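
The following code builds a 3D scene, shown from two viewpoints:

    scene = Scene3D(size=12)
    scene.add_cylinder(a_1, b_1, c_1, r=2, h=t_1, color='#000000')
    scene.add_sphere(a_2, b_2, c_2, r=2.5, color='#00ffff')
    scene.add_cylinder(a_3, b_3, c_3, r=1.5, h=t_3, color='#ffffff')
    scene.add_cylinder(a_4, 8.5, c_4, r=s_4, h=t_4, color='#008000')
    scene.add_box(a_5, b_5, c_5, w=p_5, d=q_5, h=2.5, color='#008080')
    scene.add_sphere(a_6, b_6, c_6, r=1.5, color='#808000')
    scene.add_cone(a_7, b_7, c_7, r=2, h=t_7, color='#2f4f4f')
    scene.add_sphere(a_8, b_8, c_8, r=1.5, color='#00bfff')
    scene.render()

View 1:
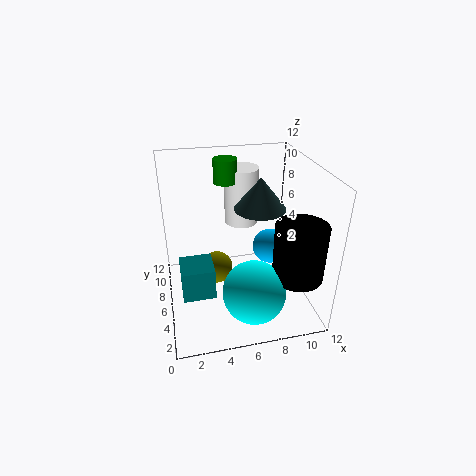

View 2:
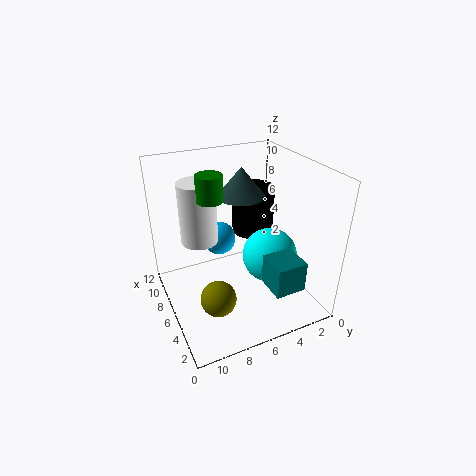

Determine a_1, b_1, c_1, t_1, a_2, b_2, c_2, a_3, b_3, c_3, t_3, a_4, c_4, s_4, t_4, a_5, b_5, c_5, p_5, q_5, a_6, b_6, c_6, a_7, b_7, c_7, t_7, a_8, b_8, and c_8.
a_1 = 10, b_1 = 2.5, c_1 = 4, t_1 = 4.5, a_2 = 6.5, b_2 = 2.5, c_2 = 3, a_3 = 7, b_3 = 9, c_3 = 6, t_3 = 5, a_4 = 5.5, c_4 = 10, s_4 = 1, t_4 = 2, a_5 = 1, b_5 = 2.5, c_5 = 3, p_5 = 2.5, q_5 = 2.5, a_6 = 4.5, b_6 = 8.5, c_6 = 1.5, a_7 = 7.5, b_7 = 5, c_7 = 9, t_7 = 2.5, a_8 = 9, b_8 = 6.5, c_8 = 4.5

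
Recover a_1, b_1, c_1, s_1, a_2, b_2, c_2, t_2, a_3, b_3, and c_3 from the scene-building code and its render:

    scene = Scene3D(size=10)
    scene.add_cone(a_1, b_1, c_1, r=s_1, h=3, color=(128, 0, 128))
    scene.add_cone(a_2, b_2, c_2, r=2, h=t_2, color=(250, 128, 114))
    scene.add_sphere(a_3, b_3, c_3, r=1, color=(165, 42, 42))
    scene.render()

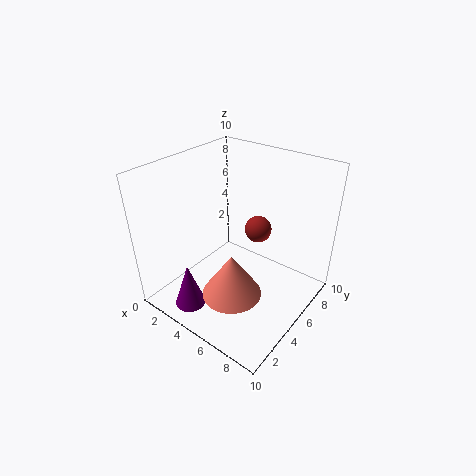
a_1 = 4, b_1 = 1, c_1 = 1.5, s_1 = 1, a_2 = 6, b_2 = 3, c_2 = 2, t_2 = 3, a_3 = 5, b_3 = 7.5, c_3 = 4.5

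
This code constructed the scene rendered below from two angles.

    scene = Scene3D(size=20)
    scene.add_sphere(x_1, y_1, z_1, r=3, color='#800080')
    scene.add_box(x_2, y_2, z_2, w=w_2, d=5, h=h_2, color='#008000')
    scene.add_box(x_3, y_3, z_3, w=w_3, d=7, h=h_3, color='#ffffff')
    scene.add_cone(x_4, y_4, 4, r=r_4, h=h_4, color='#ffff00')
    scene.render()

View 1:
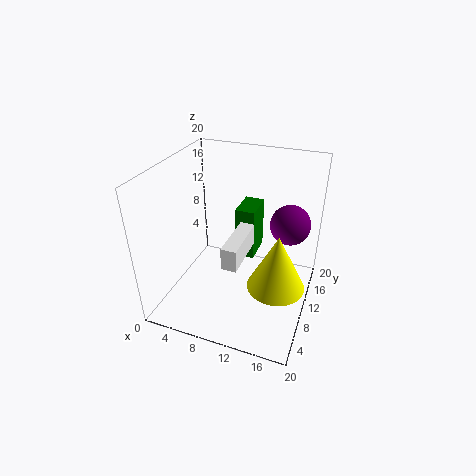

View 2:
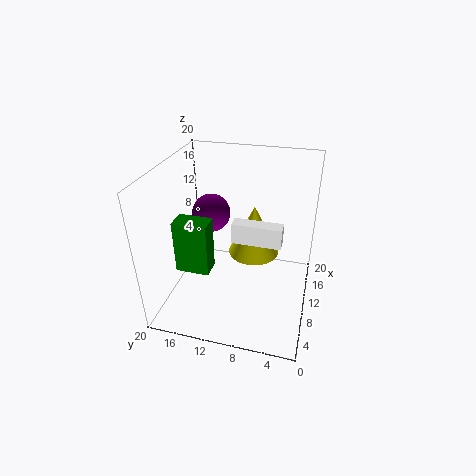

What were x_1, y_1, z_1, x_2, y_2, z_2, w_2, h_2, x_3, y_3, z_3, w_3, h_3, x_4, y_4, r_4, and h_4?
x_1 = 16
y_1 = 16
z_1 = 10
x_2 = 8
y_2 = 14
z_2 = 4
w_2 = 3
h_2 = 8
x_3 = 10
y_3 = 4
z_3 = 9
w_3 = 2
h_3 = 3
x_4 = 16
y_4 = 9
r_4 = 4
h_4 = 8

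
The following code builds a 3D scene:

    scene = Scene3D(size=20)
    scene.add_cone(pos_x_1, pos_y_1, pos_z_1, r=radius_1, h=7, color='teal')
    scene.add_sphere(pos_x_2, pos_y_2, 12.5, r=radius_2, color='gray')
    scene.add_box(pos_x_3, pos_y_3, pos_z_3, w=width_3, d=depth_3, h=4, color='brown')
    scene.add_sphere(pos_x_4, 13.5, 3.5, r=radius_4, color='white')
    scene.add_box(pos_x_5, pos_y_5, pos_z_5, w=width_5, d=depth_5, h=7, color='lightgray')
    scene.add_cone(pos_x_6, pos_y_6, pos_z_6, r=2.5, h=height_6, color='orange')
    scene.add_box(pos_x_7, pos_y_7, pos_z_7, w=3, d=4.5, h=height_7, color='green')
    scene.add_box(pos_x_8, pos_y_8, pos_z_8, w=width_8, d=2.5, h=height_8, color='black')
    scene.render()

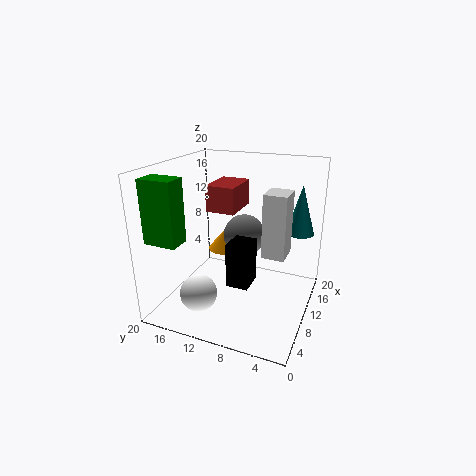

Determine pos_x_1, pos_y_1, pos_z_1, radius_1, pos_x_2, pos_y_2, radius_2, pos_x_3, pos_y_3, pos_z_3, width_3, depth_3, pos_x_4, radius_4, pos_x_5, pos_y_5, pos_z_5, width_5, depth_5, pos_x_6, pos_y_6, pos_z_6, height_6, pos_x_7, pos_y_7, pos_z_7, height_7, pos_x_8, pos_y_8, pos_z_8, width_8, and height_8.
pos_x_1 = 15; pos_y_1 = 2.5; pos_z_1 = 10; radius_1 = 2; pos_x_2 = 6; pos_y_2 = 7.5; radius_2 = 2.5; pos_x_3 = 13; pos_y_3 = 12; pos_z_3 = 12; width_3 = 6.5; depth_3 = 4.5; pos_x_4 = 4.5; radius_4 = 2.5; pos_x_5 = 2; pos_y_5 = 1.5; pos_z_5 = 12; width_5 = 3; depth_5 = 2.5; pos_x_6 = 14; pos_y_6 = 14; pos_z_6 = 6; height_6 = 3; pos_x_7 = 2.5; pos_y_7 = 15.5; pos_z_7 = 10.5; height_7 = 8.5; pos_x_8 = 0.5; pos_y_8 = 5; pos_z_8 = 8.5; width_8 = 3; height_8 = 5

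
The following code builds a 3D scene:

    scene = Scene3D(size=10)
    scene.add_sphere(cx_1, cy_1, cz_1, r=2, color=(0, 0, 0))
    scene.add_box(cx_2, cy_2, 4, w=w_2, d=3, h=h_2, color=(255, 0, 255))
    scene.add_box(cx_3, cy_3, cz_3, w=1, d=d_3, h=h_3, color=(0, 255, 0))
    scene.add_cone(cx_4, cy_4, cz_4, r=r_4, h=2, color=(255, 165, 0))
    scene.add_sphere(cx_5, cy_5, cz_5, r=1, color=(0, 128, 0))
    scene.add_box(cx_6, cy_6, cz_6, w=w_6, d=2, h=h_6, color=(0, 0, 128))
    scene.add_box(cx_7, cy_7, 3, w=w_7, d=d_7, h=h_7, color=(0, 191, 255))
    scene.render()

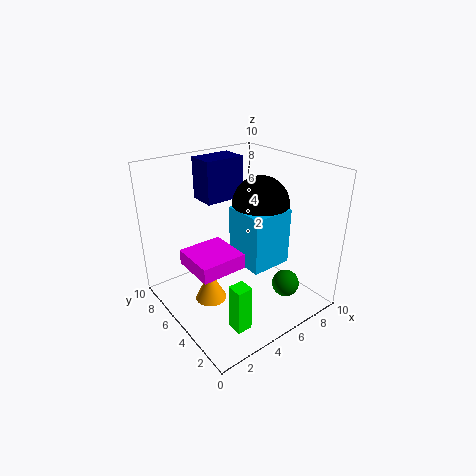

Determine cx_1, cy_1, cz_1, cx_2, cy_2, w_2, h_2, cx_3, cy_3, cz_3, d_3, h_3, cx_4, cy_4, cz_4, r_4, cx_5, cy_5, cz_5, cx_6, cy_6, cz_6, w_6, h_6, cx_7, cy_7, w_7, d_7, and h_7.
cx_1 = 7; cy_1 = 5; cz_1 = 7; cx_2 = 1; cy_2 = 3; w_2 = 3; h_2 = 1; cx_3 = 2; cy_3 = 1; cz_3 = 1; d_3 = 1; h_3 = 3; cx_4 = 2; cy_4 = 4; cz_4 = 2; r_4 = 1; cx_5 = 8; cy_5 = 3; cz_5 = 1; cx_6 = 4; cy_6 = 7; cz_6 = 7; w_6 = 3; h_6 = 3; cx_7 = 5; cy_7 = 3; w_7 = 3; d_7 = 3; h_7 = 4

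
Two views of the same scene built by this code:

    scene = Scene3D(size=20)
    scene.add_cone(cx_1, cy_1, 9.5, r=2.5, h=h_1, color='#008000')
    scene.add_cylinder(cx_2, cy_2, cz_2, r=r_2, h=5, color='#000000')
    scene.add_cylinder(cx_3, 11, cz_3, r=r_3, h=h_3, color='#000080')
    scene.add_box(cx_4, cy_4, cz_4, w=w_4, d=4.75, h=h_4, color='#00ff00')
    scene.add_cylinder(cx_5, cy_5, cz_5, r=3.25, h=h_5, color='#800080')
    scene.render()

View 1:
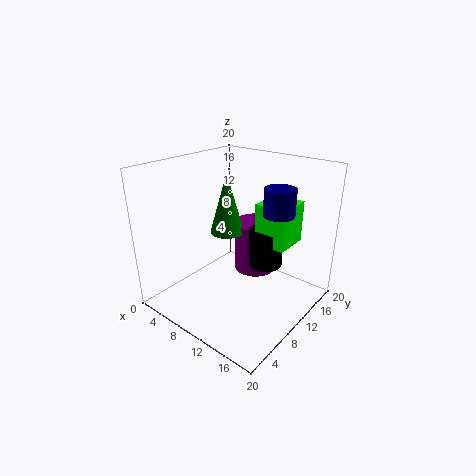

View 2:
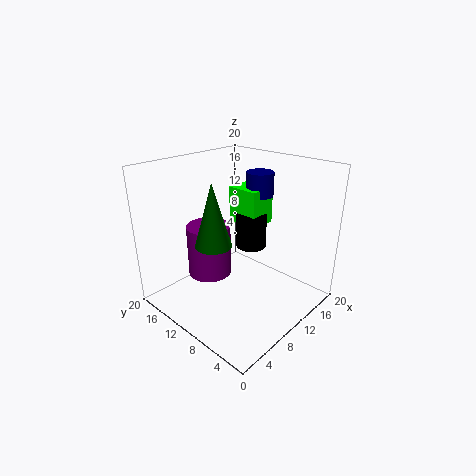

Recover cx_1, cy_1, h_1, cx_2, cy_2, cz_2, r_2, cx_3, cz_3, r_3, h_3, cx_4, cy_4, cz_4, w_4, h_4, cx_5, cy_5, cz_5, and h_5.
cx_1 = 6.75; cy_1 = 11.5; h_1 = 8.75; cx_2 = 14; cy_2 = 11; cz_2 = 7; r_2 = 2.25; cx_3 = 15.75; cz_3 = 14.5; r_3 = 2; h_3 = 3.5; cx_4 = 13; cy_4 = 9.75; cz_4 = 10.25; w_4 = 4.25; h_4 = 5.5; cx_5 = 9.25; cy_5 = 15.25; cz_5 = 2.75; h_5 = 7.75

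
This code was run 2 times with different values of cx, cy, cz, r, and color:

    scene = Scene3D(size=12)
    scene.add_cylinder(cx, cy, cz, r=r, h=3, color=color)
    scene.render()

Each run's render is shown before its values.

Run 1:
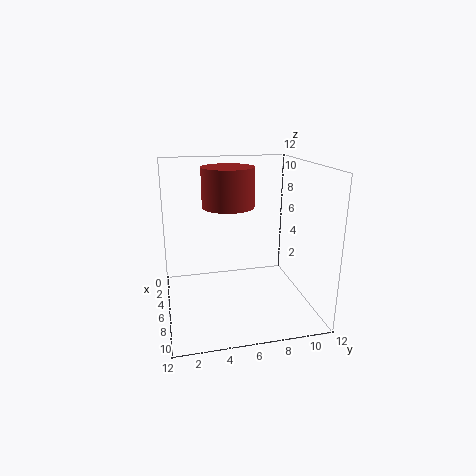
cx = 7, cy = 5, cz = 9, r = 2, color = 'brown'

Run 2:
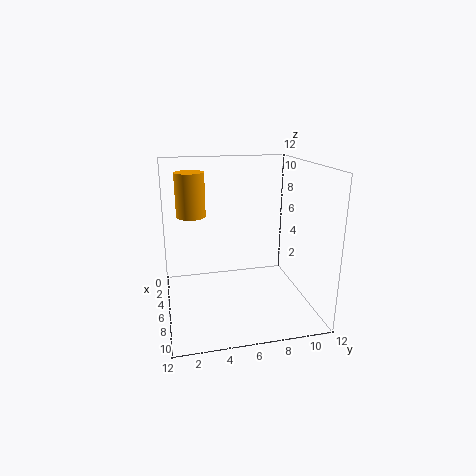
cx = 9, cy = 2, cz = 9, r = 1, color = 'orange'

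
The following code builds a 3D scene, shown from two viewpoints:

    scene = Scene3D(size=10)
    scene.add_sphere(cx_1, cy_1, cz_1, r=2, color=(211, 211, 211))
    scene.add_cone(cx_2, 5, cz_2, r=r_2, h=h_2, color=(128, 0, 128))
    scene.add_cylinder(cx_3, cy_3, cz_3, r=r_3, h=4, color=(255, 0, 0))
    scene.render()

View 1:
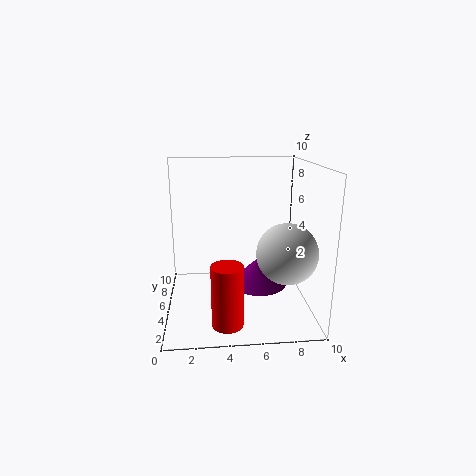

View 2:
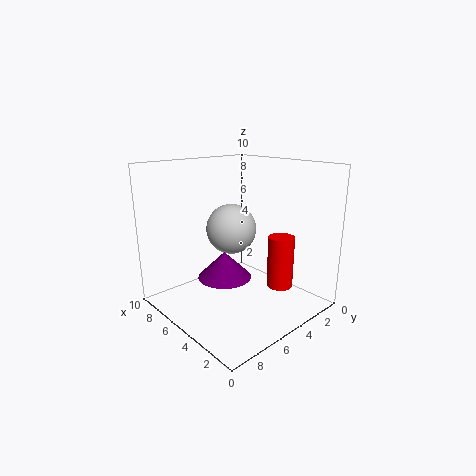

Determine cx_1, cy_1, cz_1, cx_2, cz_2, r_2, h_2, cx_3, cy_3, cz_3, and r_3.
cx_1 = 8
cy_1 = 3
cz_1 = 4.5
cx_2 = 6.5
cz_2 = 1.5
r_2 = 2
h_2 = 2
cx_3 = 4
cy_3 = 1.5
cz_3 = 0.5
r_3 = 1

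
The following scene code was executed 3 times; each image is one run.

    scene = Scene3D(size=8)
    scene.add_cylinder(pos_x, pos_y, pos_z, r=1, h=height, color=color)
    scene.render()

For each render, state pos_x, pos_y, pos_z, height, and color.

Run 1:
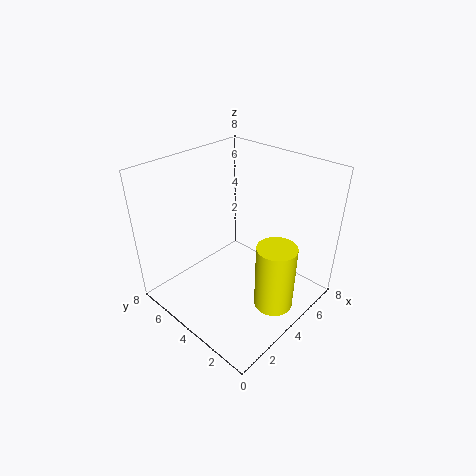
pos_x = 3.5; pos_y = 1; pos_z = 1.5; height = 3.5; color = 'yellow'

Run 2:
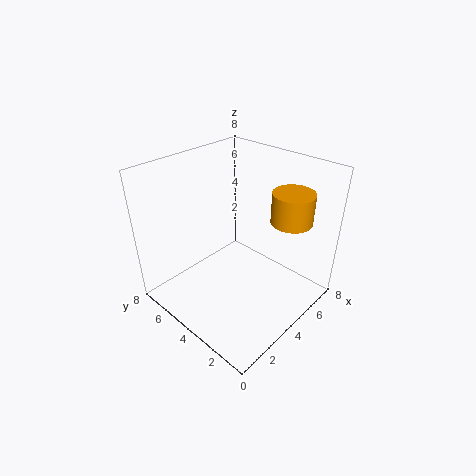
pos_x = 4.5; pos_y = 1; pos_z = 6; height = 1.5; color = 'orange'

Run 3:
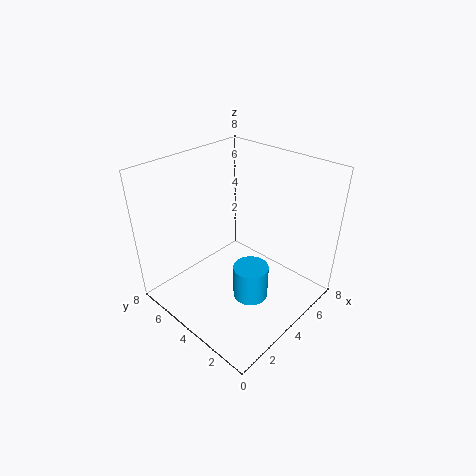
pos_x = 4; pos_y = 3; pos_z = 0.5; height = 2; color = 'deepskyblue'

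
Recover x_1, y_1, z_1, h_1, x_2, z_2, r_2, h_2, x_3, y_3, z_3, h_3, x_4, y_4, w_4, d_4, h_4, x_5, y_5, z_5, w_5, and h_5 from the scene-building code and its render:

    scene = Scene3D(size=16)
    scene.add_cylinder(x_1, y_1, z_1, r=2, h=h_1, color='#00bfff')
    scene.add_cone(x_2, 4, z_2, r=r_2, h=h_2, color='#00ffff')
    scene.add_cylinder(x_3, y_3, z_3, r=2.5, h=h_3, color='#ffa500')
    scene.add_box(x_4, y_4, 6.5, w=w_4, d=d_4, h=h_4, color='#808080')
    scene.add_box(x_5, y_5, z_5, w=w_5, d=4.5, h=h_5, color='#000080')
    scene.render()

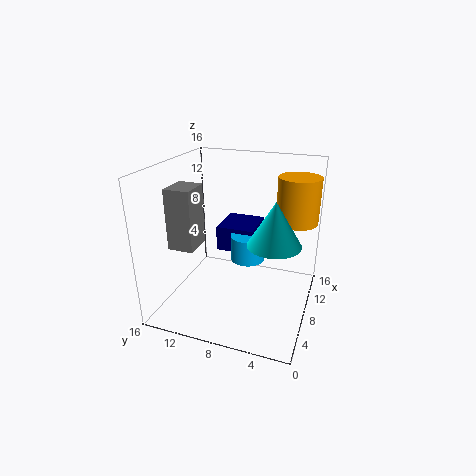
x_1 = 10, y_1 = 7.5, z_1 = 4.5, h_1 = 3, x_2 = 8.5, z_2 = 7.5, r_2 = 3, h_2 = 5, x_3 = 13.5, y_3 = 2.5, z_3 = 8.5, h_3 = 5.5, x_4 = 5.5, y_4 = 12.5, w_4 = 3.5, d_4 = 3, h_4 = 7, x_5 = 10, y_5 = 7, z_5 = 5, w_5 = 5, h_5 = 3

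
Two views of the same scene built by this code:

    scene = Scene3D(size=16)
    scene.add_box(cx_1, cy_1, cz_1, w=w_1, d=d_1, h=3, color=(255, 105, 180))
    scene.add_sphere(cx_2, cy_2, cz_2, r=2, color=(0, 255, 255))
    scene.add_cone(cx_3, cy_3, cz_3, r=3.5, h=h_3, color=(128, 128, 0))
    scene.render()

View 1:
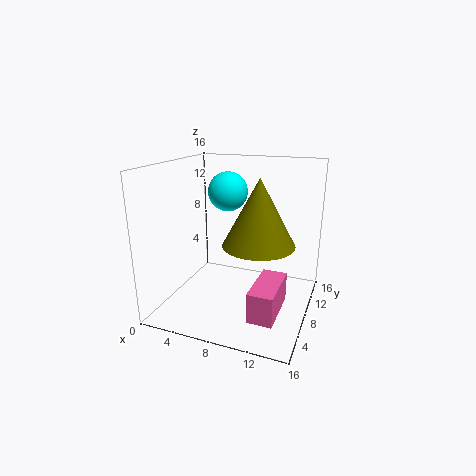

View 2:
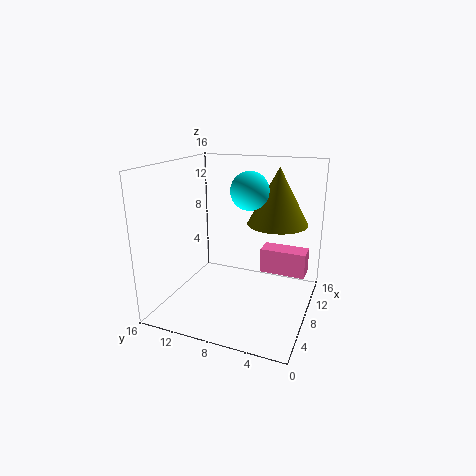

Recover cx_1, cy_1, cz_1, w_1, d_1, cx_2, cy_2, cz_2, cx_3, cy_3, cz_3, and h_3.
cx_1 = 11.5, cy_1 = 1, cz_1 = 2.5, w_1 = 2.5, d_1 = 5.5, cx_2 = 7.5, cy_2 = 6.5, cz_2 = 13.5, cx_3 = 11.5, cy_3 = 4.5, cz_3 = 9, h_3 = 6.5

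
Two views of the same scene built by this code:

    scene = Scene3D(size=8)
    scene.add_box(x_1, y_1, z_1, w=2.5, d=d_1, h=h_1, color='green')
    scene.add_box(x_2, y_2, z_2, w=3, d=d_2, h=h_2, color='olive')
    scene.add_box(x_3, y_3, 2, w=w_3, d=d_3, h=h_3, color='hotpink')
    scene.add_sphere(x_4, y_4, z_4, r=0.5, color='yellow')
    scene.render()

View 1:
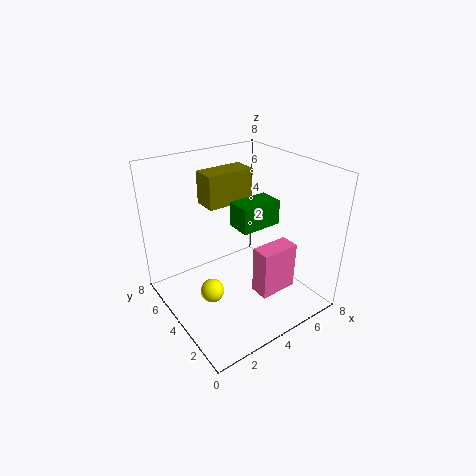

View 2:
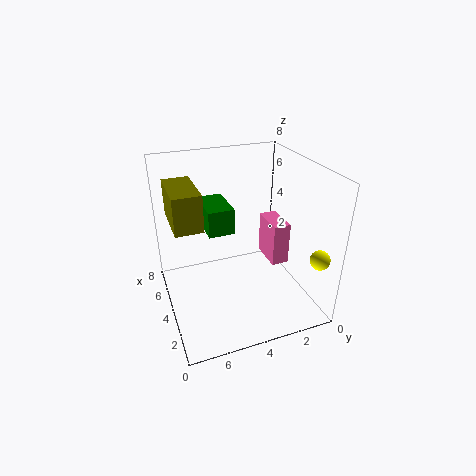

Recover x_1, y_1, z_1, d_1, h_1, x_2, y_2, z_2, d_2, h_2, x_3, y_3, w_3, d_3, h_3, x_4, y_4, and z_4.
x_1 = 4.5; y_1 = 4; z_1 = 4; d_1 = 1.5; h_1 = 1.5; x_2 = 3.5; y_2 = 6; z_2 = 5; d_2 = 1.5; h_2 = 2; x_3 = 3.5; y_3 = 1; w_3 = 2; d_3 = 1; h_3 = 2.5; x_4 = 0.5; y_4 = 1; z_4 = 4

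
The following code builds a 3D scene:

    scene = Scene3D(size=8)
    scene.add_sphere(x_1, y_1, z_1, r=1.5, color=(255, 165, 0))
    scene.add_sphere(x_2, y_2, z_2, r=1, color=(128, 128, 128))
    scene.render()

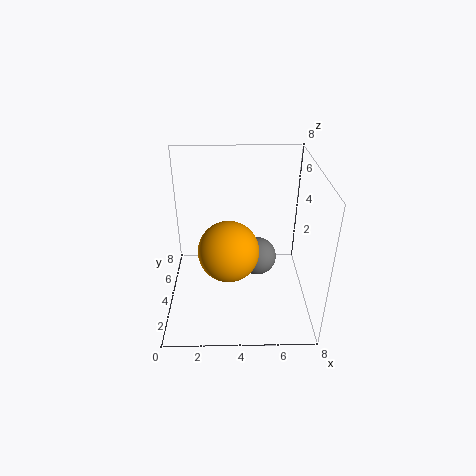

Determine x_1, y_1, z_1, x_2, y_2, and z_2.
x_1 = 3.5; y_1 = 2; z_1 = 4.5; x_2 = 5; y_2 = 3; z_2 = 3.5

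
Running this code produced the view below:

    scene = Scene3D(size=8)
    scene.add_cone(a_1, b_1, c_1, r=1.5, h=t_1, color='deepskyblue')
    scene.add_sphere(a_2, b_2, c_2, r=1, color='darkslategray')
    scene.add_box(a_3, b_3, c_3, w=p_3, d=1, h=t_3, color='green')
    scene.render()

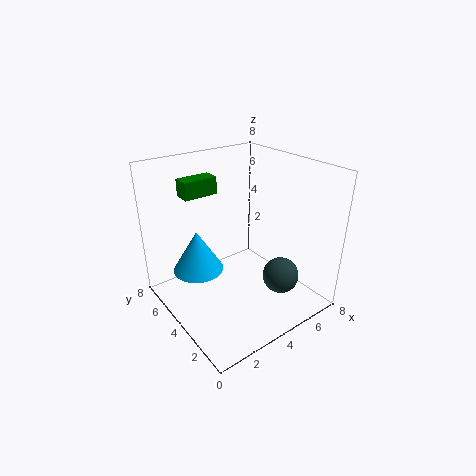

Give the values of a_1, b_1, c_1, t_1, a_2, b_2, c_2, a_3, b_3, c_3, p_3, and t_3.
a_1 = 2.5, b_1 = 6, c_1 = 1.5, t_1 = 2.5, a_2 = 5.5, b_2 = 2, c_2 = 2, a_3 = 2, b_3 = 6, c_3 = 6, p_3 = 2, t_3 = 1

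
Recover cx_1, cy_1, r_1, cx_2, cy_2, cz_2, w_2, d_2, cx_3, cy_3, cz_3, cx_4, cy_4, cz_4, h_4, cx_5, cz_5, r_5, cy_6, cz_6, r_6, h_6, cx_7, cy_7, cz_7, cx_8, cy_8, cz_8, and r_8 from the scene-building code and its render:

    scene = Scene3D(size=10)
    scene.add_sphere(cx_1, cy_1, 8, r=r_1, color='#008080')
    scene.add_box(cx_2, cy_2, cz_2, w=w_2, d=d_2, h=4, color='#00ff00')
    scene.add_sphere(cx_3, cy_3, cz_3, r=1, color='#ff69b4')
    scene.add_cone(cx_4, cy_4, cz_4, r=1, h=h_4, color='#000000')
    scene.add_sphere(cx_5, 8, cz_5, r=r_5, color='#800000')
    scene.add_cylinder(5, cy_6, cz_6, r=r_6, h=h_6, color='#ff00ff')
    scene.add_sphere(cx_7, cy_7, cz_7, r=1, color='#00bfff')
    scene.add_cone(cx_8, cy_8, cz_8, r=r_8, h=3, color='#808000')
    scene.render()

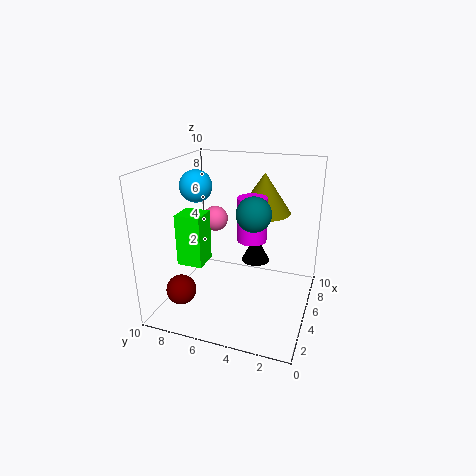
cx_1 = 2; cy_1 = 3; r_1 = 1; cx_2 = 5; cy_2 = 8; cz_2 = 2; w_2 = 2; d_2 = 2; cx_3 = 8; cy_3 = 8; cz_3 = 5; cx_4 = 6; cy_4 = 4; cz_4 = 3; h_4 = 2; cx_5 = 2; cz_5 = 2; r_5 = 1; cy_6 = 4; cz_6 = 5; r_6 = 1; h_6 = 3; cx_7 = 3; cy_7 = 7; cz_7 = 9; cx_8 = 8; cy_8 = 4; cz_8 = 6; r_8 = 2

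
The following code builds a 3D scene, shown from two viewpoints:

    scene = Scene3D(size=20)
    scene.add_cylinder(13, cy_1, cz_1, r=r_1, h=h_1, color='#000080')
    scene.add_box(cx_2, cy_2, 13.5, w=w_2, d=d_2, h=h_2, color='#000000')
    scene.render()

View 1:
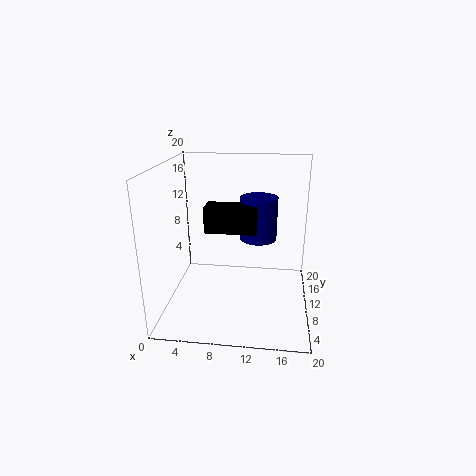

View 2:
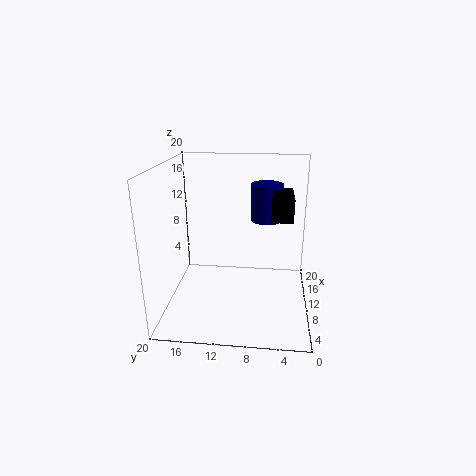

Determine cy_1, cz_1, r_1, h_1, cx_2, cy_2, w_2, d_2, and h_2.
cy_1 = 6.25
cz_1 = 11.75
r_1 = 2.25
h_1 = 5.25
cx_2 = 7
cy_2 = 2.75
w_2 = 6
d_2 = 2.75
h_2 = 3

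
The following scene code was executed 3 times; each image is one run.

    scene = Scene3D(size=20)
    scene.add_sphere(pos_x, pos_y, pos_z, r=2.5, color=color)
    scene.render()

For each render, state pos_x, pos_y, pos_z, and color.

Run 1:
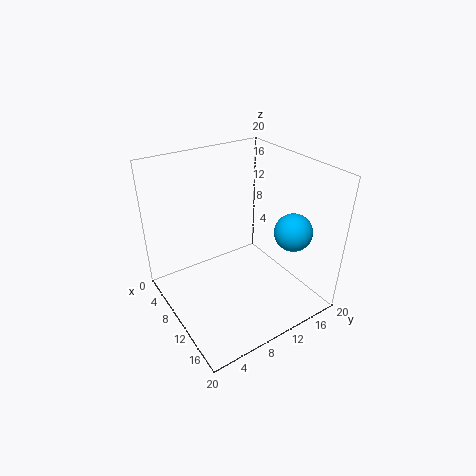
pos_x = 15.5
pos_y = 15
pos_z = 12
color = 'deepskyblue'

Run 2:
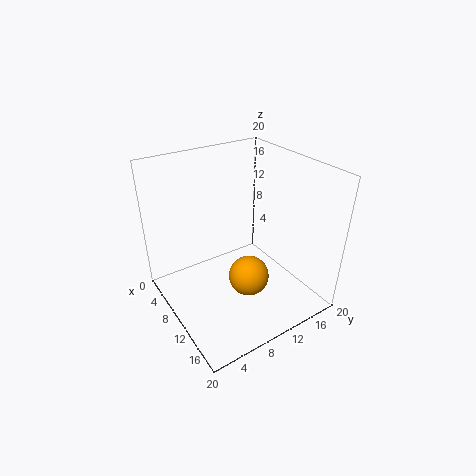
pos_x = 15.5
pos_y = 8
pos_z = 8
color = 'orange'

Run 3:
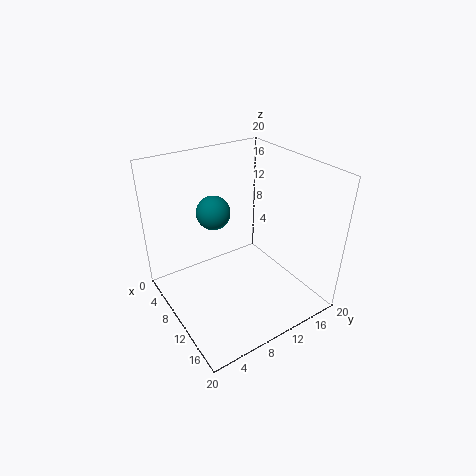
pos_x = 5
pos_y = 9
pos_z = 12
color = 'teal'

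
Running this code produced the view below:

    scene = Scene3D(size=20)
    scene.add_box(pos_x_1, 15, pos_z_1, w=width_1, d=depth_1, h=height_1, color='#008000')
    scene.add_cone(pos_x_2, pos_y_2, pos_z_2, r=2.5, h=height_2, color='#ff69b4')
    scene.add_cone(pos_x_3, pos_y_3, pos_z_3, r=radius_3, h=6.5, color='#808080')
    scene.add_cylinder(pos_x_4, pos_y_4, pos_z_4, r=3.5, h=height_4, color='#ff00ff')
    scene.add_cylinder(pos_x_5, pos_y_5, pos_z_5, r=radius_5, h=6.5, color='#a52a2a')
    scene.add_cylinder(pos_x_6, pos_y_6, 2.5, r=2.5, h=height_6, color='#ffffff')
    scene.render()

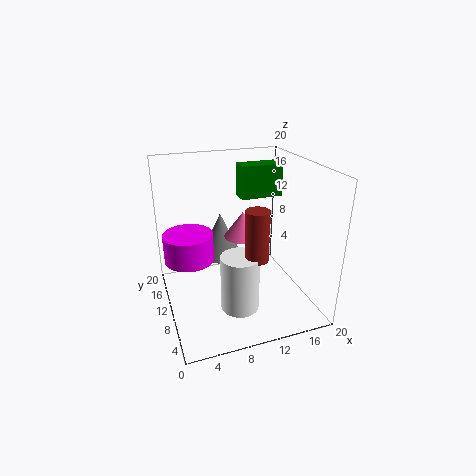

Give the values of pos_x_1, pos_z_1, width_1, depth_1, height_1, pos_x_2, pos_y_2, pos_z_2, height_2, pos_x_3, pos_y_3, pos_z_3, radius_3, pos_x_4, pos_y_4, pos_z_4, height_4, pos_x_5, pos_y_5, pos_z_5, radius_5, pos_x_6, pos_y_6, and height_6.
pos_x_1 = 12.5; pos_z_1 = 13.5; width_1 = 6.5; depth_1 = 3; height_1 = 5; pos_x_2 = 10.5; pos_y_2 = 9.5; pos_z_2 = 10.5; height_2 = 3.5; pos_x_3 = 8.5; pos_y_3 = 13.5; pos_z_3 = 6; radius_3 = 3; pos_x_4 = 3.5; pos_y_4 = 12.5; pos_z_4 = 6.5; height_4 = 4; pos_x_5 = 10.5; pos_y_5 = 4.5; pos_z_5 = 9.5; radius_5 = 1.5; pos_x_6 = 8.5; pos_y_6 = 5; height_6 = 7.5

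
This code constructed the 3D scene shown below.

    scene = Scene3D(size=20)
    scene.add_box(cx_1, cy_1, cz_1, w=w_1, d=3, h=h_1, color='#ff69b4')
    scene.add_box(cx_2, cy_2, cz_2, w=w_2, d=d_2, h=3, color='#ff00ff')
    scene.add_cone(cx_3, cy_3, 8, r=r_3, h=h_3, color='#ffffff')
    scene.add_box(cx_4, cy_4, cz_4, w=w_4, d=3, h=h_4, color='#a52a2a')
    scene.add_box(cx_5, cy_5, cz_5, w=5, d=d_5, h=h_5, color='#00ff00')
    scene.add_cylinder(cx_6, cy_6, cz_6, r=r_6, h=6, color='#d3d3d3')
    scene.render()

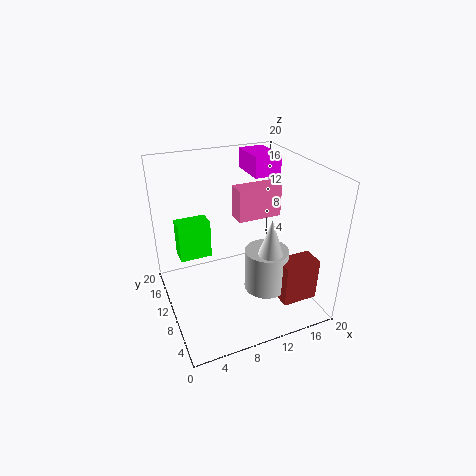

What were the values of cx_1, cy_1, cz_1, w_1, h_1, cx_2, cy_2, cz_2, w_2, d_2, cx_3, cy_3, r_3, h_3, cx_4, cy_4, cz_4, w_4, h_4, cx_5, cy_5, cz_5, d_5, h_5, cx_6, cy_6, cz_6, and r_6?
cx_1 = 12
cy_1 = 14
cz_1 = 10
w_1 = 7
h_1 = 5
cx_2 = 14
cy_2 = 13
cz_2 = 17
w_2 = 4
d_2 = 6
cx_3 = 13
cy_3 = 6
r_3 = 2
h_3 = 6
cx_4 = 14
cy_4 = 3
cz_4 = 2
w_4 = 5
h_4 = 6
cx_5 = 3
cy_5 = 16
cz_5 = 4
d_5 = 3
h_5 = 6
cx_6 = 13
cy_6 = 7
cz_6 = 3
r_6 = 3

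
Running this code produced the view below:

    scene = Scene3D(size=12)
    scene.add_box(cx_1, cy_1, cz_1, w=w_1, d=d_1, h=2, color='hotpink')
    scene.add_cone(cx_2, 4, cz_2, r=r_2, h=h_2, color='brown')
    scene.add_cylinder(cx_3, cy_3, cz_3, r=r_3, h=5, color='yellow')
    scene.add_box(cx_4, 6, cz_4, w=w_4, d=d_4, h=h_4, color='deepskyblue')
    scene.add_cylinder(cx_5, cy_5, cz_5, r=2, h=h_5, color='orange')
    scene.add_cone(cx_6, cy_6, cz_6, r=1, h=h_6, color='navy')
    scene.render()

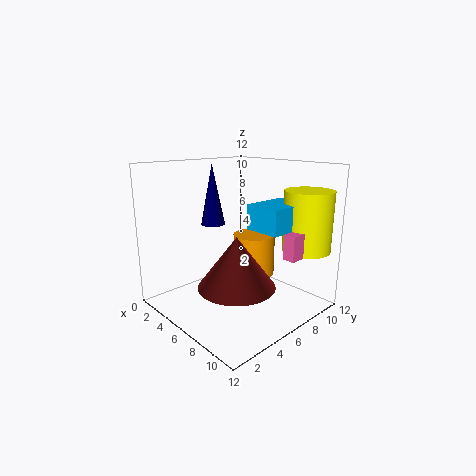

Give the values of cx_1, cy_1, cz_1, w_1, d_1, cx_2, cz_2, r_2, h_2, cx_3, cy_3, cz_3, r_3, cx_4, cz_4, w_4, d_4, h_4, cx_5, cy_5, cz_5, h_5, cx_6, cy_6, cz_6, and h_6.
cx_1 = 10, cy_1 = 7, cz_1 = 5, w_1 = 1, d_1 = 3, cx_2 = 8, cz_2 = 3, r_2 = 3, h_2 = 4, cx_3 = 10, cy_3 = 10, cz_3 = 5, r_3 = 2, cx_4 = 7, cz_4 = 7, w_4 = 3, d_4 = 4, h_4 = 2, cx_5 = 4, cy_5 = 10, cz_5 = 1, h_5 = 4, cx_6 = 4, cy_6 = 5, cz_6 = 7, h_6 = 5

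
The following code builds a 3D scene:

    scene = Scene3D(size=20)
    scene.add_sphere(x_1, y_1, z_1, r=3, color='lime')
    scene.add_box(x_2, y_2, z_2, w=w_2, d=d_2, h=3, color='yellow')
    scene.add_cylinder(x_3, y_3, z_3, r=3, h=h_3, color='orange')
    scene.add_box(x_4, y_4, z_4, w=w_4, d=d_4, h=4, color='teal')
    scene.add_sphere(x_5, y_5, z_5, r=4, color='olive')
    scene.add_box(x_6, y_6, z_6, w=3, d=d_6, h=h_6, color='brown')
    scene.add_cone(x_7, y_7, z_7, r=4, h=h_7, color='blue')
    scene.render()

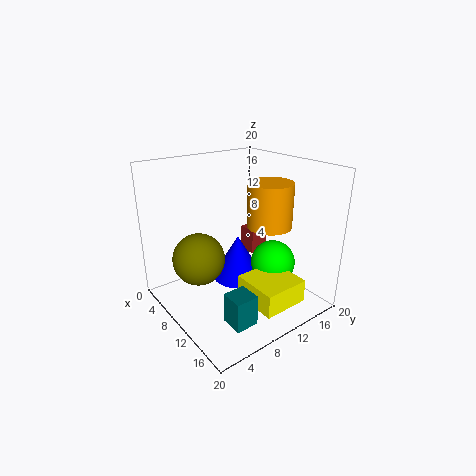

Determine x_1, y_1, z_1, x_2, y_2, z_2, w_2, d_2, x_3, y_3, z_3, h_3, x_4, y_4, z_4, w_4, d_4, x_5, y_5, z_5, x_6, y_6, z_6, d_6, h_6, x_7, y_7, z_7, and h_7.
x_1 = 14, y_1 = 13, z_1 = 7, x_2 = 14, y_2 = 7, z_2 = 4, w_2 = 6, d_2 = 6, x_3 = 13, y_3 = 13, z_3 = 12, h_3 = 6, x_4 = 15, y_4 = 4, z_4 = 2, w_4 = 3, d_4 = 3, x_5 = 4, y_5 = 7, z_5 = 5, x_6 = 3, y_6 = 16, z_6 = 4, d_6 = 3, h_6 = 4, x_7 = 6, y_7 = 13, z_7 = 1, h_7 = 7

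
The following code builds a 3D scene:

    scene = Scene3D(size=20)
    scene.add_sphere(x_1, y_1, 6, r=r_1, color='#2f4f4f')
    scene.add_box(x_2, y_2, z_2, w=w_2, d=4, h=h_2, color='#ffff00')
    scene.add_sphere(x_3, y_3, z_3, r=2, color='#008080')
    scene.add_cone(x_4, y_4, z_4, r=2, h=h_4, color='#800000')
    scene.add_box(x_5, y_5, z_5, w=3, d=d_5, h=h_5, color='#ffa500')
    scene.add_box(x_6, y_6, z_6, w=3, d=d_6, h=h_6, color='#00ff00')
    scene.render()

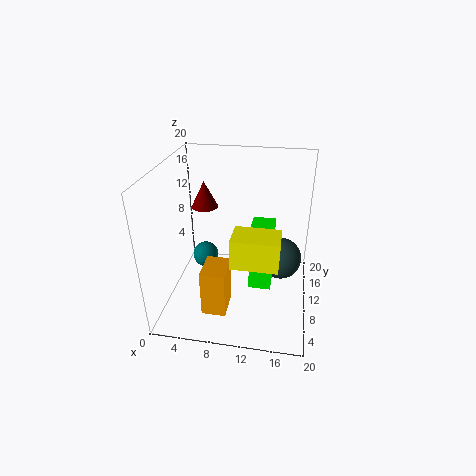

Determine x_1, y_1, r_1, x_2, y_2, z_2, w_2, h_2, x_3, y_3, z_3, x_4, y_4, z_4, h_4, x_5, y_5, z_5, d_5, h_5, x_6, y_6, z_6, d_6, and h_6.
x_1 = 16
y_1 = 12
r_1 = 3
x_2 = 10
y_2 = 4
z_2 = 9
w_2 = 6
h_2 = 4
x_3 = 4
y_3 = 14
z_3 = 4
x_4 = 4
y_4 = 15
z_4 = 12
h_4 = 4
x_5 = 7
y_5 = 1
z_5 = 4
d_5 = 4
h_5 = 6
x_6 = 12
y_6 = 7
z_6 = 4
d_6 = 4
h_6 = 9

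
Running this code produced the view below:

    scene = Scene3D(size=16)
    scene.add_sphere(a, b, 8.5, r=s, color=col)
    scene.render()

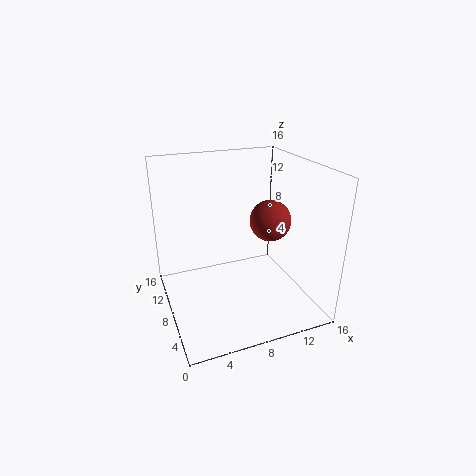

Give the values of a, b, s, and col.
a = 13; b = 10; s = 2.5; col = 'brown'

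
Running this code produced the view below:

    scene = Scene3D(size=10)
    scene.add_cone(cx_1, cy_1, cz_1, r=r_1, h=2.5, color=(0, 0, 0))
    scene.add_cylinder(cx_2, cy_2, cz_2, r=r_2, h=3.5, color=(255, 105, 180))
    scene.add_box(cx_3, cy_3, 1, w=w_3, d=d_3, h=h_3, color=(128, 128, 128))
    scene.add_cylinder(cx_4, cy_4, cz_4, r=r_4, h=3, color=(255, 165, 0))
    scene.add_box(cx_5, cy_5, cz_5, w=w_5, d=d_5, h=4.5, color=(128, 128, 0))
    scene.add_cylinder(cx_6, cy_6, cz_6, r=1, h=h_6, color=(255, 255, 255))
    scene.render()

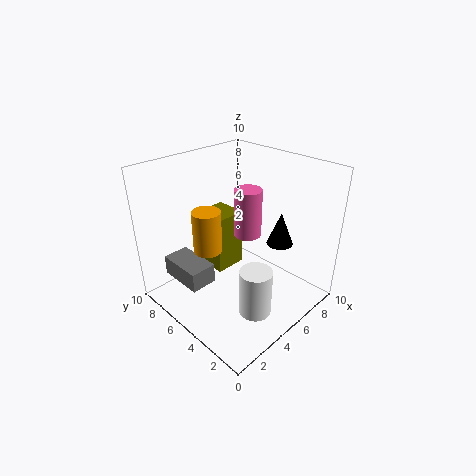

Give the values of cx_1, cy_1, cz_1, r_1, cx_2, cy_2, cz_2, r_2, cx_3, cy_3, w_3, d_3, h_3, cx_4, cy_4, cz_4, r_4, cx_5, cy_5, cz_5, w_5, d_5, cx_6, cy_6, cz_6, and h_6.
cx_1 = 8.5
cy_1 = 4
cz_1 = 3.5
r_1 = 1
cx_2 = 6.5
cy_2 = 5.5
cz_2 = 4.5
r_2 = 1
cx_3 = 2
cy_3 = 6.5
w_3 = 2
d_3 = 3.5
h_3 = 1.5
cx_4 = 3.5
cy_4 = 6.5
cz_4 = 4
r_4 = 1
cx_5 = 5
cy_5 = 7
cz_5 = 1
w_5 = 2.5
d_5 = 2.5
cx_6 = 3
cy_6 = 1.5
cz_6 = 2
h_6 = 3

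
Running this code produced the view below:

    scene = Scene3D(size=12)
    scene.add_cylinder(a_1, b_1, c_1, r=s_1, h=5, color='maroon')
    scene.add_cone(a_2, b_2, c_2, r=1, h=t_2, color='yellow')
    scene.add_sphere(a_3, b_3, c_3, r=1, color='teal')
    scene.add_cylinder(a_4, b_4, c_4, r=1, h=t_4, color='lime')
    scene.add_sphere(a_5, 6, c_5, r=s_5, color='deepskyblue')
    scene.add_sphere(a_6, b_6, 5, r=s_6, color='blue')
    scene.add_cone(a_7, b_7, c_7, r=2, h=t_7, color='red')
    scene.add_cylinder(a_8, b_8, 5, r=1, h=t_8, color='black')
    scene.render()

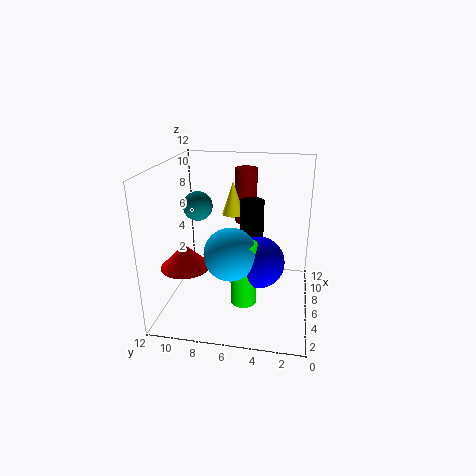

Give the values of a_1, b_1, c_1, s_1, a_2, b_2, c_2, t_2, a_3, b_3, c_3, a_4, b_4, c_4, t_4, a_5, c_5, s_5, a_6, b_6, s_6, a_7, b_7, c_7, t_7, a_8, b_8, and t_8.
a_1 = 10, b_1 = 6, c_1 = 6, s_1 = 1, a_2 = 9, b_2 = 7, c_2 = 7, t_2 = 3, a_3 = 2, b_3 = 8, c_3 = 10, a_4 = 3, b_4 = 5, c_4 = 2, t_4 = 5, a_5 = 3, c_5 = 6, s_5 = 2, a_6 = 4, b_6 = 4, s_6 = 2, a_7 = 4, b_7 = 10, c_7 = 4, t_7 = 2, a_8 = 7, b_8 = 5, t_8 = 4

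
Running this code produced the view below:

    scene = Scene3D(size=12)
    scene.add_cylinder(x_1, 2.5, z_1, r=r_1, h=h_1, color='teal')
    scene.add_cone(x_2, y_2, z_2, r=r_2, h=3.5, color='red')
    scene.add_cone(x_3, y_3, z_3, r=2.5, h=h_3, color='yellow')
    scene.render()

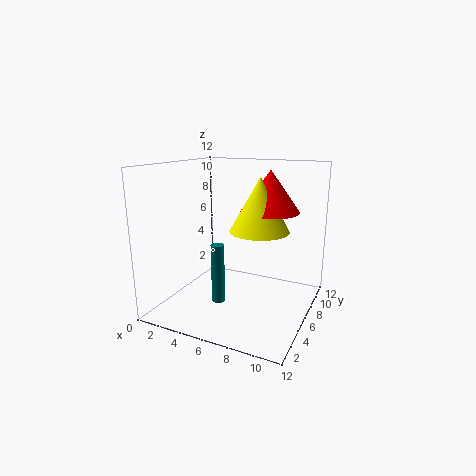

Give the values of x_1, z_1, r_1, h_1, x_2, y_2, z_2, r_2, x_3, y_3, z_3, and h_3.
x_1 = 6, z_1 = 2, r_1 = 0.5, h_1 = 4.5, x_2 = 8, y_2 = 8, z_2 = 8, r_2 = 2.5, x_3 = 7.5, y_3 = 7, z_3 = 6.5, h_3 = 4.5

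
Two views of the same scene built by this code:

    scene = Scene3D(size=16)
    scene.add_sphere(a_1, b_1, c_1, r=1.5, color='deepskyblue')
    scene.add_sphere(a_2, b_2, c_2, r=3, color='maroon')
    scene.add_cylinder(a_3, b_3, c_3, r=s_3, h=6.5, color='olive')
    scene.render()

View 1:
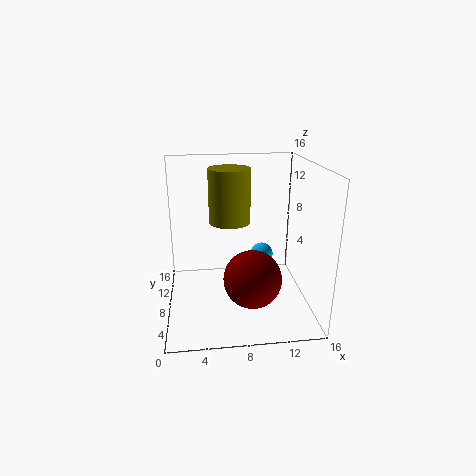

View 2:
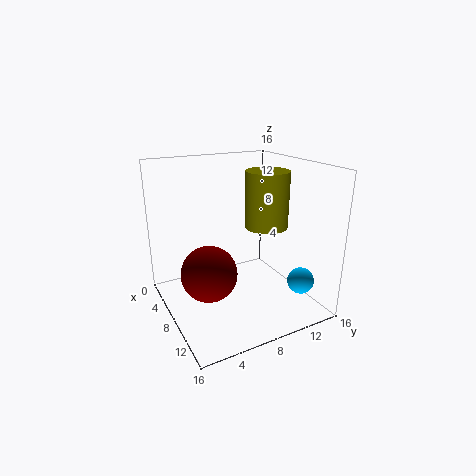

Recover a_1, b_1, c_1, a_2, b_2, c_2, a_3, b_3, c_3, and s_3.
a_1 = 12, b_1 = 14, c_1 = 3, a_2 = 9, b_2 = 4, c_2 = 5, a_3 = 7.5, b_3 = 12, c_3 = 8.5, s_3 = 2.5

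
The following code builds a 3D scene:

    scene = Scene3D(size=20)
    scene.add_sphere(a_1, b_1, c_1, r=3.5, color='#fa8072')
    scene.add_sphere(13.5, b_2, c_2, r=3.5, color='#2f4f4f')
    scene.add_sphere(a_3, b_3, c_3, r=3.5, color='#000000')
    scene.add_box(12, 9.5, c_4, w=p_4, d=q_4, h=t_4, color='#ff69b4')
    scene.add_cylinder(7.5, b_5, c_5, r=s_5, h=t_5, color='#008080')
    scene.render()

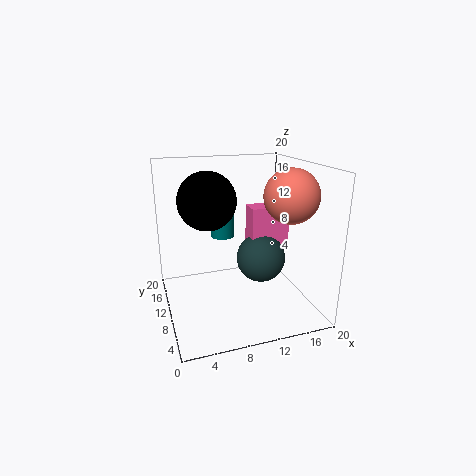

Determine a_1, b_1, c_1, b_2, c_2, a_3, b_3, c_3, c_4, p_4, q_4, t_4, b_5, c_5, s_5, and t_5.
a_1 = 15.5; b_1 = 5.5; c_1 = 16.5; b_2 = 10; c_2 = 6.5; a_3 = 5; b_3 = 6.5; c_3 = 16.5; c_4 = 7.5; p_4 = 5.5; q_4 = 3; t_4 = 6.5; b_5 = 9; c_5 = 11; s_5 = 1.5; t_5 = 4.5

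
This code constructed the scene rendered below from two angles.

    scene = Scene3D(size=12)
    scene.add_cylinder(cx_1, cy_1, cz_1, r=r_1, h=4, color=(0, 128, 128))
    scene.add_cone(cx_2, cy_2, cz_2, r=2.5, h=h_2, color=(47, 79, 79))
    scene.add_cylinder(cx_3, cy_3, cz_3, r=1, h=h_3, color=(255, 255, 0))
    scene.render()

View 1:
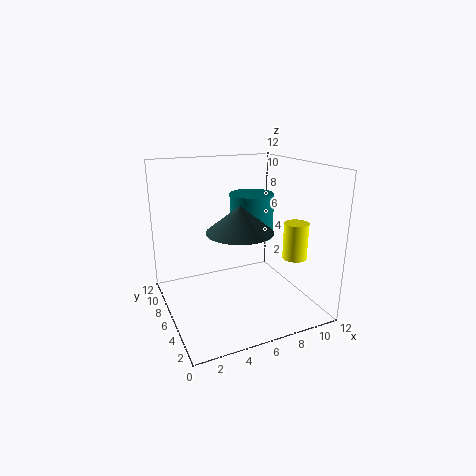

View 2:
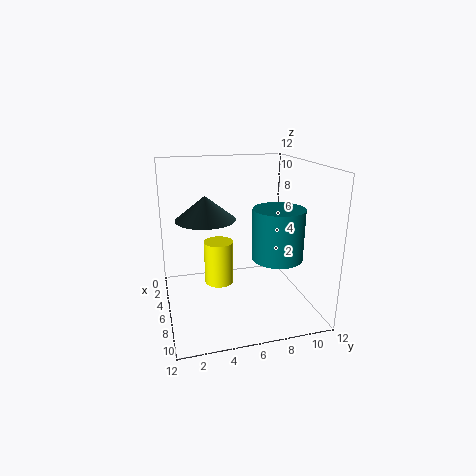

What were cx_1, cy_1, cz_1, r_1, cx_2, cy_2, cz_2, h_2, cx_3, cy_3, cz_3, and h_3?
cx_1 = 8.5, cy_1 = 8.5, cz_1 = 5, r_1 = 2, cx_2 = 5, cy_2 = 3.5, cz_2 = 7.5, h_2 = 2, cx_3 = 10, cy_3 = 3.5, cz_3 = 4.5, h_3 = 3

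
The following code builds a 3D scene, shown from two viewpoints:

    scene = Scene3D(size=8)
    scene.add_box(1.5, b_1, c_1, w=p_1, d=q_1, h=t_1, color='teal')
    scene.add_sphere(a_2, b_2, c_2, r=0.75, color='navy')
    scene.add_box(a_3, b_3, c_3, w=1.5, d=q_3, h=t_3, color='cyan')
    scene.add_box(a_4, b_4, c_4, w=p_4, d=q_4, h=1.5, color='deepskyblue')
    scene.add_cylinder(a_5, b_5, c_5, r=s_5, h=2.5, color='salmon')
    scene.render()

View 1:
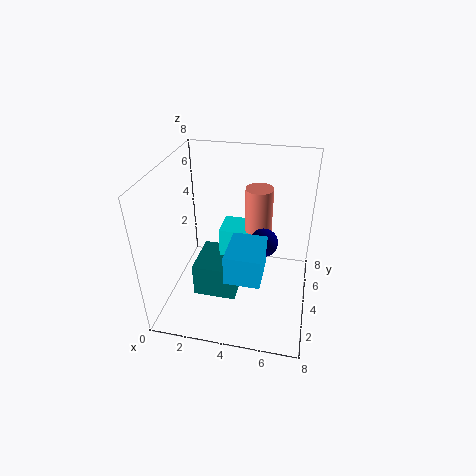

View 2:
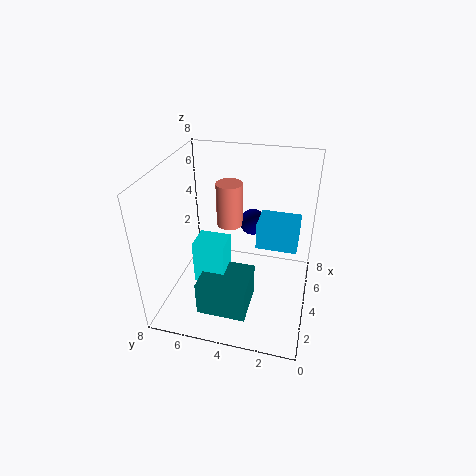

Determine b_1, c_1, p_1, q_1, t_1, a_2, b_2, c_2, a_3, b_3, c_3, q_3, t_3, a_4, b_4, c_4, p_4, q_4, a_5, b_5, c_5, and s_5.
b_1 = 3, c_1 = 0.25, p_1 = 2.5, q_1 = 2.75, t_1 = 2, a_2 = 5.5, b_2 = 3.5, c_2 = 4.25, a_3 = 2.75, b_3 = 4.5, c_3 = 1.5, q_3 = 1.75, t_3 = 2.5, a_4 = 4, b_4 = 0.75, c_4 = 3.5, p_4 = 1.75, q_4 = 2.25, a_5 = 5, b_5 = 4.75, c_5 = 4.25, s_5 = 0.75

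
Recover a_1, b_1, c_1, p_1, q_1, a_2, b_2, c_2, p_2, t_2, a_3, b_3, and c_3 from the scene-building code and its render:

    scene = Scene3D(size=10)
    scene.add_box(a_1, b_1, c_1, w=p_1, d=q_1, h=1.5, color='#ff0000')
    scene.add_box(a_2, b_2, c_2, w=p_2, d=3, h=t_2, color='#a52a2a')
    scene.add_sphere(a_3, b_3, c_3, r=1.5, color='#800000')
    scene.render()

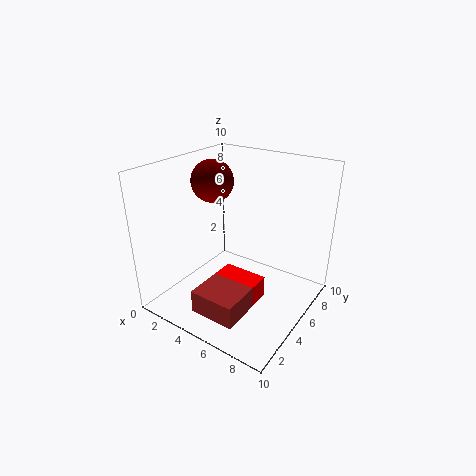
a_1 = 4.5, b_1 = 3, c_1 = 1.5, p_1 = 3, q_1 = 1.5, a_2 = 4.5, b_2 = 0.5, c_2 = 1.5, p_2 = 3, t_2 = 1.5, a_3 = 2.5, b_3 = 5.5, c_3 = 8.5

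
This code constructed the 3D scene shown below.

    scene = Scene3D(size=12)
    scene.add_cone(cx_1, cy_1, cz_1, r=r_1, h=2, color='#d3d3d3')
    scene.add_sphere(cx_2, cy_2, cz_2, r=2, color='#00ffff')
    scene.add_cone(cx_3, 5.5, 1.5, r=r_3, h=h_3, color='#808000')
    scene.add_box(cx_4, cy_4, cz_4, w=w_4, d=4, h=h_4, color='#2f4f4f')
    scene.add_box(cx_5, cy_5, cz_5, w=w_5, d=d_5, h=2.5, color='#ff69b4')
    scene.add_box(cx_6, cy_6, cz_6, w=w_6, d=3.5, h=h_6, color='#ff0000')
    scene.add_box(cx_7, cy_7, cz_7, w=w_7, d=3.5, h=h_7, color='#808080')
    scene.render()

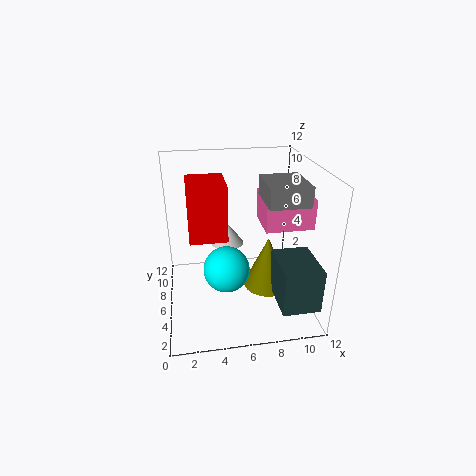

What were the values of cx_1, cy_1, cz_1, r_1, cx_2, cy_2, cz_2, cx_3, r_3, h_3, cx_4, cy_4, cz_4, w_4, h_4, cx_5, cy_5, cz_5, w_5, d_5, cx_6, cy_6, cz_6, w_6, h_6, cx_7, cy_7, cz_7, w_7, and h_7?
cx_1 = 5.5
cy_1 = 9
cz_1 = 4
r_1 = 1.5
cx_2 = 5
cy_2 = 6
cz_2 = 3
cx_3 = 8.5
r_3 = 2
h_3 = 4.5
cx_4 = 8.5
cy_4 = 0.5
cz_4 = 2
w_4 = 3
h_4 = 3.5
cx_5 = 8
cy_5 = 4.5
cz_5 = 7
w_5 = 4
d_5 = 3.5
cx_6 = 2
cy_6 = 4.5
cz_6 = 6.5
w_6 = 3
h_6 = 4.5
cx_7 = 7.5
cy_7 = 2
cz_7 = 10
w_7 = 3
h_7 = 1.5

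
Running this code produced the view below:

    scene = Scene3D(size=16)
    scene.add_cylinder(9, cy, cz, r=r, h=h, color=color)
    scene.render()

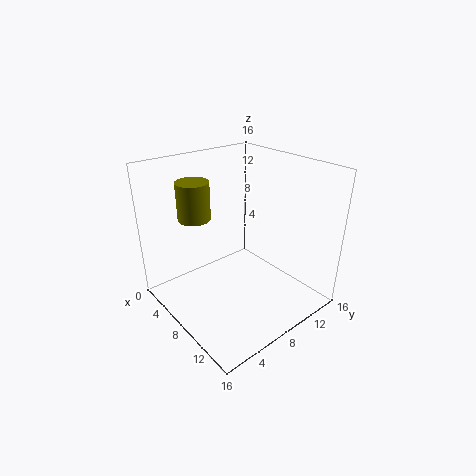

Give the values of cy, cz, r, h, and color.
cy = 2
cz = 12.5
r = 1.5
h = 3.5
color = 'olive'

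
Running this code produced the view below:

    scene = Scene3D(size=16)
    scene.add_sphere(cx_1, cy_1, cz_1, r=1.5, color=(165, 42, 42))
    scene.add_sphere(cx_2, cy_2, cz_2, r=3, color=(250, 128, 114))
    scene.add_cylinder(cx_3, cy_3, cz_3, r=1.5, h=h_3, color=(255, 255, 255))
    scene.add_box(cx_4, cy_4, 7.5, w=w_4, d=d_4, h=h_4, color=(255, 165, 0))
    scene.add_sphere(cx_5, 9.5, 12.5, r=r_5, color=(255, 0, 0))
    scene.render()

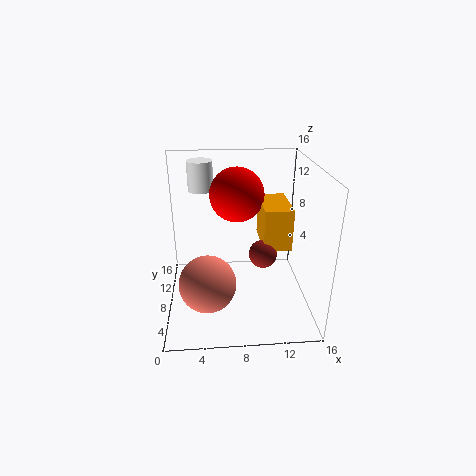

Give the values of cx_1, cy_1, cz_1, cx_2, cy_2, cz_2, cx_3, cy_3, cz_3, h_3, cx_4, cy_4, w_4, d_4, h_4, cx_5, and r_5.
cx_1 = 10.5, cy_1 = 6, cz_1 = 7, cx_2 = 4.5, cy_2 = 4.5, cz_2 = 4.5, cx_3 = 4, cy_3 = 13, cz_3 = 12, h_3 = 3.5, cx_4 = 10.5, cy_4 = 5.5, w_4 = 3, d_4 = 5.5, h_4 = 4.5, cx_5 = 8, r_5 = 3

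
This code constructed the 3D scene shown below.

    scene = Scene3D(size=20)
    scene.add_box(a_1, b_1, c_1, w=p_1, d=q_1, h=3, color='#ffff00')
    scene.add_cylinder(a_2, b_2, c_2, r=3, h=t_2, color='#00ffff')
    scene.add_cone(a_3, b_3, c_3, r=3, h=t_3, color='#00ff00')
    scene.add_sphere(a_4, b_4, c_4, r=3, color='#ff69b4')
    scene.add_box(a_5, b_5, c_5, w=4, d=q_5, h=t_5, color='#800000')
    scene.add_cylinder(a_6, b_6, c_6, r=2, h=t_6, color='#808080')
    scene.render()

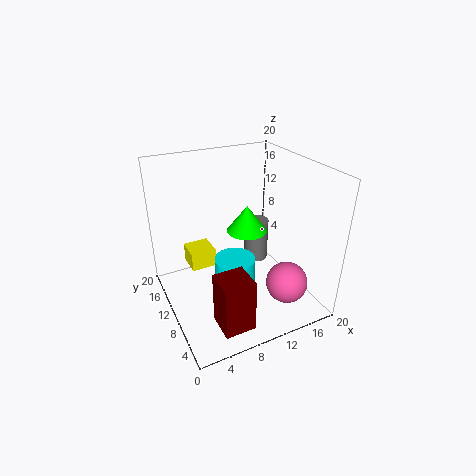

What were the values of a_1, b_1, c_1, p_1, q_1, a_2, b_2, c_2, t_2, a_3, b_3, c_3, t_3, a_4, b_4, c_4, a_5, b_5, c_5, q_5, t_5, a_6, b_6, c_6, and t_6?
a_1 = 5; b_1 = 16; c_1 = 2; p_1 = 4; q_1 = 4; a_2 = 10; b_2 = 11; c_2 = 1; t_2 = 5; a_3 = 13; b_3 = 13; c_3 = 9; t_3 = 4; a_4 = 16; b_4 = 6; c_4 = 3; a_5 = 4; b_5 = 1; c_5 = 2; q_5 = 4; t_5 = 7; a_6 = 17; b_6 = 17; c_6 = 1; t_6 = 7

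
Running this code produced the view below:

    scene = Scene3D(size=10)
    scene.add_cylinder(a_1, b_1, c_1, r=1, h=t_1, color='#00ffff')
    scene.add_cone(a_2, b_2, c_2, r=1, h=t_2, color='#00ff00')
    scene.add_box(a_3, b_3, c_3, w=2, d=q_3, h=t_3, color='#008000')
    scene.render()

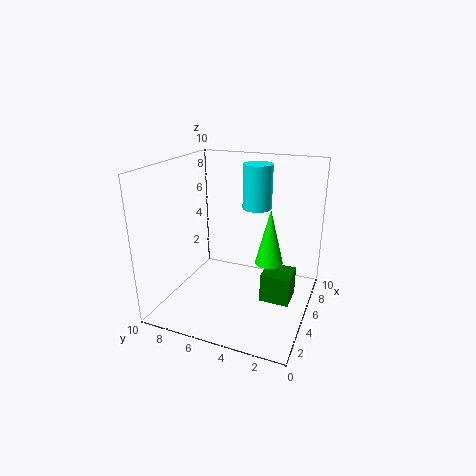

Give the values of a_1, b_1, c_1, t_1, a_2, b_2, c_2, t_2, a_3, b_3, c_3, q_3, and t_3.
a_1 = 6
b_1 = 4
c_1 = 7
t_1 = 3
a_2 = 6
b_2 = 3
c_2 = 3
t_2 = 4
a_3 = 4
b_3 = 1
c_3 = 1
q_3 = 2
t_3 = 2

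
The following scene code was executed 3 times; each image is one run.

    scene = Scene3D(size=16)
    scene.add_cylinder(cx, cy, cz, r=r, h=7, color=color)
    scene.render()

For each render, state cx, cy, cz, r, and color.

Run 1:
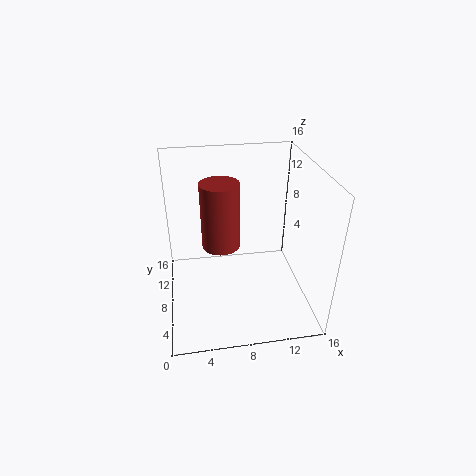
cx = 6; cy = 7; cz = 8; r = 2; color = 'brown'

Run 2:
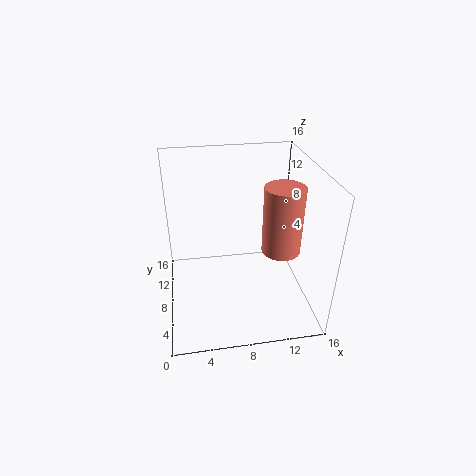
cx = 12; cy = 5; cz = 8; r = 2; color = 'salmon'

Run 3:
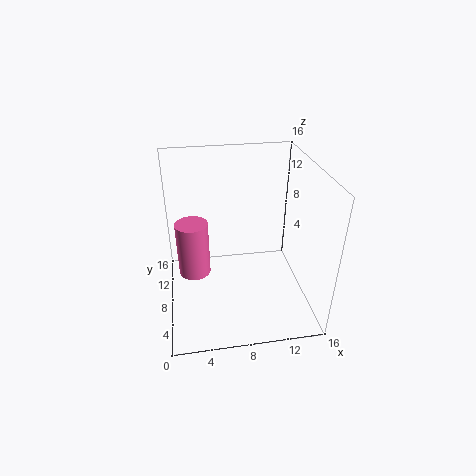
cx = 3; cy = 12; cz = 1; r = 2; color = 'hotpink'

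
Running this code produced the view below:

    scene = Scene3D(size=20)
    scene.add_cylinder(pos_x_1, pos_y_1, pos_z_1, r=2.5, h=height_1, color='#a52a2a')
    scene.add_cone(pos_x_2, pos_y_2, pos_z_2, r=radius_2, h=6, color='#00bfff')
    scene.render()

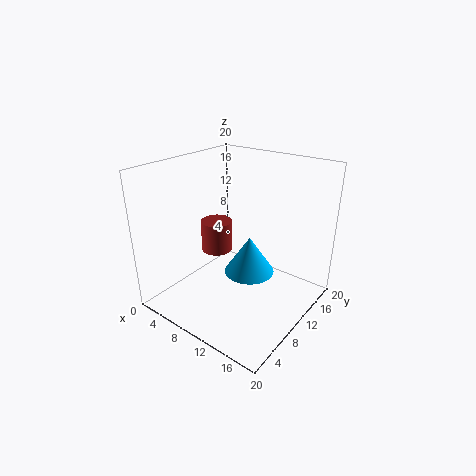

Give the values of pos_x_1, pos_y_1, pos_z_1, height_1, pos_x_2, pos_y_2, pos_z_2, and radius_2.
pos_x_1 = 3
pos_y_1 = 13.5
pos_z_1 = 4.5
height_1 = 5
pos_x_2 = 8.5
pos_y_2 = 15
pos_z_2 = 1.5
radius_2 = 4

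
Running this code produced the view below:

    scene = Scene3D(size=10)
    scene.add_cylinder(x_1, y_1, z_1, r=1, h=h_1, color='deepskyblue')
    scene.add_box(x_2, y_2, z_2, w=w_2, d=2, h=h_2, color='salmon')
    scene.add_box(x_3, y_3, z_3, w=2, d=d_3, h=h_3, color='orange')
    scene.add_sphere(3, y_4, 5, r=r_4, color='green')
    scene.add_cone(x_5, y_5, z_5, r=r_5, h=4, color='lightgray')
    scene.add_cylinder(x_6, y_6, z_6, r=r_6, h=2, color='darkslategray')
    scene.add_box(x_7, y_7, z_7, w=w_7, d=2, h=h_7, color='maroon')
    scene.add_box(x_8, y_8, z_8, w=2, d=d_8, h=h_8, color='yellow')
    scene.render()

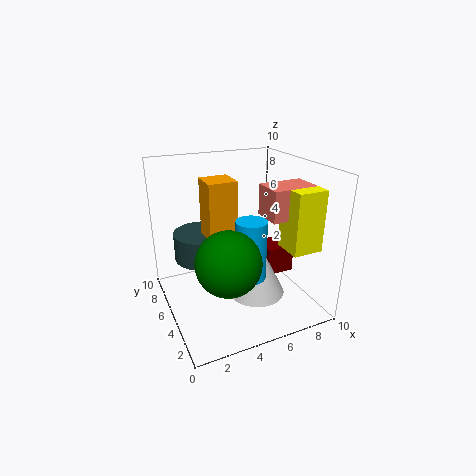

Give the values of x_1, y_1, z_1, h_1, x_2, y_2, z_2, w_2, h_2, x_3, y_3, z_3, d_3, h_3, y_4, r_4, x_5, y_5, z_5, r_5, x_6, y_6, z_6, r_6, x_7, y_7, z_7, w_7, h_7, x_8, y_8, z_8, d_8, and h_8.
x_1 = 5
y_1 = 3
z_1 = 3
h_1 = 4
x_2 = 6
y_2 = 2
z_2 = 7
w_2 = 3
h_2 = 2
x_3 = 3
y_3 = 5
z_3 = 5
d_3 = 2
h_3 = 4
y_4 = 2
r_4 = 2
x_5 = 6
y_5 = 4
z_5 = 1
r_5 = 2
x_6 = 3
y_6 = 7
z_6 = 3
r_6 = 2
x_7 = 7
y_7 = 4
z_7 = 2
w_7 = 2
h_7 = 2
x_8 = 7
y_8 = 1
z_8 = 5
d_8 = 2
h_8 = 4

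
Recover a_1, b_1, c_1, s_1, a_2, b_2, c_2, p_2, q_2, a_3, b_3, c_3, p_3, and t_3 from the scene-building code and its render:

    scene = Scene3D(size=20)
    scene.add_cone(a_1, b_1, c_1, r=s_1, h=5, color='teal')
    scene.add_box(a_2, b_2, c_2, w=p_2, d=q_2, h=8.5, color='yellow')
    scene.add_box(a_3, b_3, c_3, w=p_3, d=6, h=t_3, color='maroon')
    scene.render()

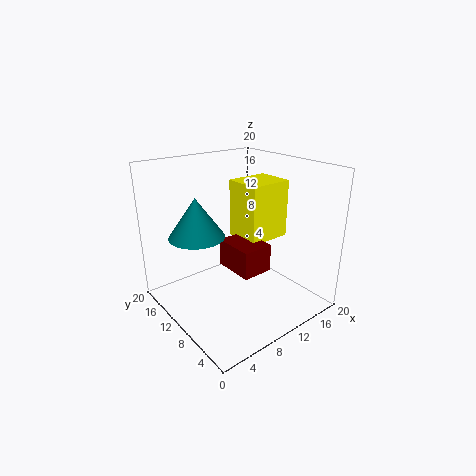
a_1 = 3.5, b_1 = 10, c_1 = 12, s_1 = 3.5, a_2 = 12, b_2 = 9, c_2 = 8.5, p_2 = 6.5, q_2 = 5.5, a_3 = 9, b_3 = 7, c_3 = 5, p_3 = 4.5, t_3 = 4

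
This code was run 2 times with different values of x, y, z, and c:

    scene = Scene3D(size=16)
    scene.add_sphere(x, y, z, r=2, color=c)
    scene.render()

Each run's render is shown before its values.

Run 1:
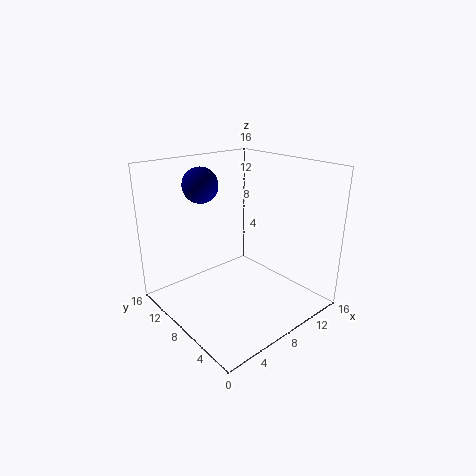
x = 6
y = 12
z = 13.5
c = 'navy'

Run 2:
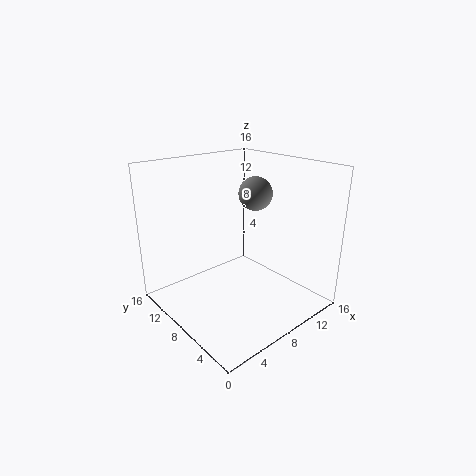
x = 12
y = 9.5
z = 12
c = 'gray'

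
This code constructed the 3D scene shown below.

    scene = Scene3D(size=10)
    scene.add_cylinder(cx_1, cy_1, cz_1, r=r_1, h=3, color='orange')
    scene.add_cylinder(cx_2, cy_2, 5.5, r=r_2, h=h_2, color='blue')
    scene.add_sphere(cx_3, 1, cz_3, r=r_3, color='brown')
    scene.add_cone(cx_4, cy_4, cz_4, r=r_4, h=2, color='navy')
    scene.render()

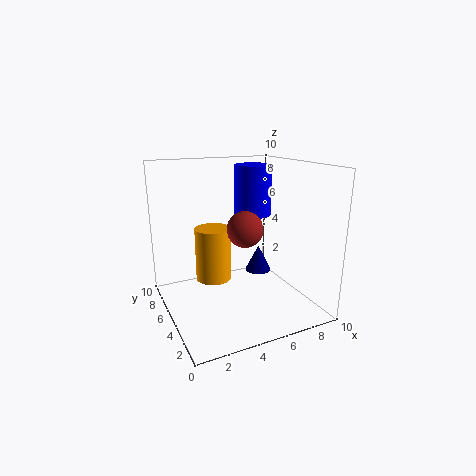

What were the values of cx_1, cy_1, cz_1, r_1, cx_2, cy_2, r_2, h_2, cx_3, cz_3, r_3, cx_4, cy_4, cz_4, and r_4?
cx_1 = 2; cy_1 = 2; cz_1 = 4; r_1 = 1; cx_2 = 8; cy_2 = 8.5; r_2 = 1.5; h_2 = 4; cx_3 = 3.5; cz_3 = 7; r_3 = 1; cx_4 = 7.5; cy_4 = 6.5; cz_4 = 1.5; r_4 = 1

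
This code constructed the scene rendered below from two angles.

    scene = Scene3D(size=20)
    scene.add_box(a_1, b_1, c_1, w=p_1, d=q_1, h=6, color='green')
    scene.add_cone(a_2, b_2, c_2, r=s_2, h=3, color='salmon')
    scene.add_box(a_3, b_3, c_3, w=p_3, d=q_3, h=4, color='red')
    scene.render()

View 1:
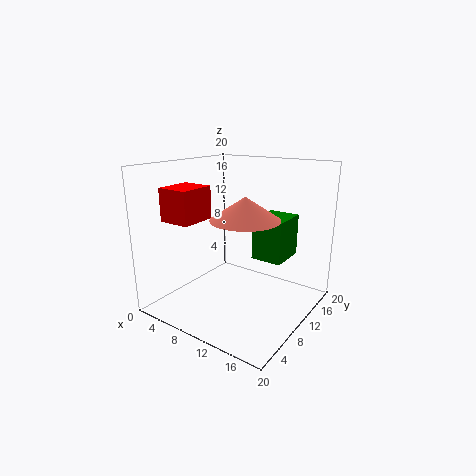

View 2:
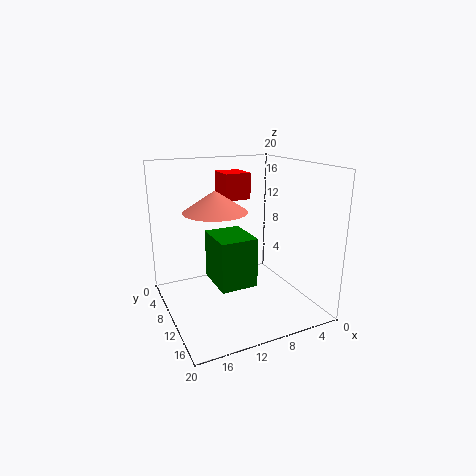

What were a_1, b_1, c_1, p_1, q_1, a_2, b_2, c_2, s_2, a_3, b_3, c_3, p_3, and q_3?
a_1 = 11; b_1 = 12; c_1 = 6.5; p_1 = 4.5; q_1 = 5.5; a_2 = 12.5; b_2 = 8; c_2 = 13.5; s_2 = 4.5; a_3 = 5.5; b_3 = 0.5; c_3 = 14; p_3 = 4; q_3 = 4.5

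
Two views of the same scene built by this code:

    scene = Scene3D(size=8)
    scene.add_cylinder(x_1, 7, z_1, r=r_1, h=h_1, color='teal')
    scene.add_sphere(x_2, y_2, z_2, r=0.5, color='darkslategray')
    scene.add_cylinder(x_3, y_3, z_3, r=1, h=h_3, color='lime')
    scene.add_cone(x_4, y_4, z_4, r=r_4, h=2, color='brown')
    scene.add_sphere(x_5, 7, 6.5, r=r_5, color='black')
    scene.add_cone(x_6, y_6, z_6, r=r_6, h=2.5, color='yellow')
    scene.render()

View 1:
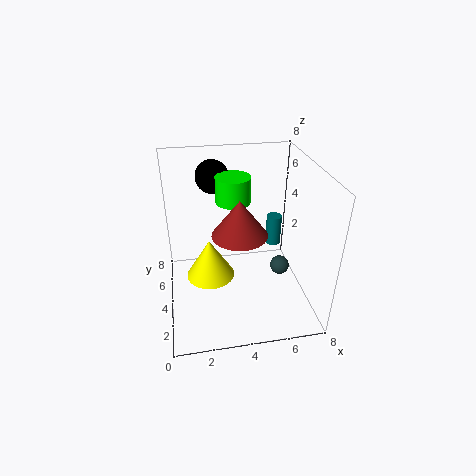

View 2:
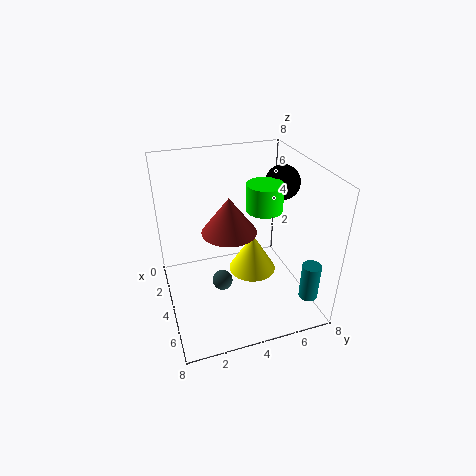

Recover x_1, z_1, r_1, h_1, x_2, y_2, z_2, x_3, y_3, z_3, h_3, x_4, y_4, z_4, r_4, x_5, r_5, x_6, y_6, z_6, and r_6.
x_1 = 7; z_1 = 1.5; r_1 = 0.5; h_1 = 2; x_2 = 6; y_2 = 2.5; z_2 = 3; x_3 = 4; y_3 = 5.5; z_3 = 5.5; h_3 = 1.5; x_4 = 4; y_4 = 3.5; z_4 = 4.5; r_4 = 1.5; x_5 = 3; r_5 = 1; x_6 = 2.5; y_6 = 5.5; z_6 = 0.5; r_6 = 1.5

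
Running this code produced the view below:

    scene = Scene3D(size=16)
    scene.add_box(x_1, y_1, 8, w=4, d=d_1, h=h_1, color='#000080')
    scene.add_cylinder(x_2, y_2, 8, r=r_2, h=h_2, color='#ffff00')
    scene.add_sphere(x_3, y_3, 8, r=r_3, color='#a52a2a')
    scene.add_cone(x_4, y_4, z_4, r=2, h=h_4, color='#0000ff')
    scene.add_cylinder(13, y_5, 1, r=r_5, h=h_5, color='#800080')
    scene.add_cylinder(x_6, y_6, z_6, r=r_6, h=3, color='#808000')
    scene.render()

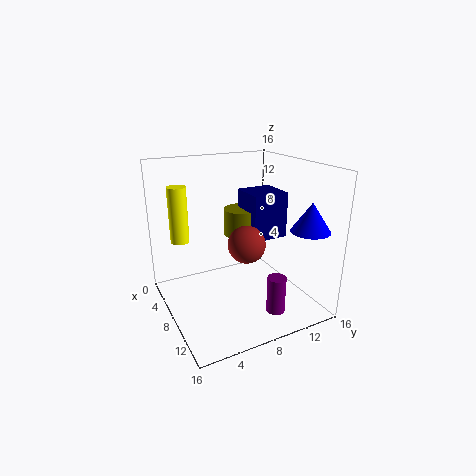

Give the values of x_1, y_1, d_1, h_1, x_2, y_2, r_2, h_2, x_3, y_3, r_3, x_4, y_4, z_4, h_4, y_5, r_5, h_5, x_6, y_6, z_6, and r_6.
x_1 = 6
y_1 = 9
d_1 = 4
h_1 = 5
x_2 = 6
y_2 = 2
r_2 = 1
h_2 = 6
x_3 = 10
y_3 = 8
r_3 = 2
x_4 = 14
y_4 = 13
z_4 = 10
h_4 = 3
y_5 = 10
r_5 = 1
h_5 = 4
x_6 = 7
y_6 = 9
z_6 = 8
r_6 = 2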